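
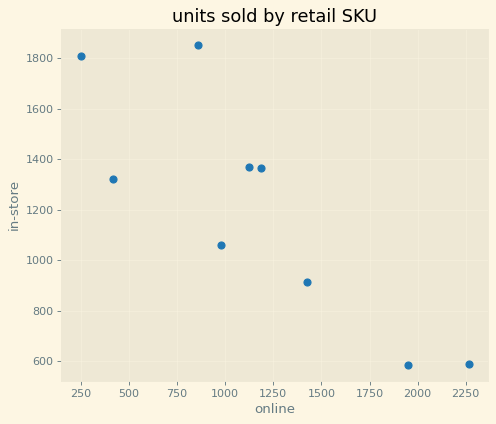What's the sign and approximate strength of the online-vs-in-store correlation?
negative, strong

Points are negatively correlated; strong (|r| ≈ 0.8).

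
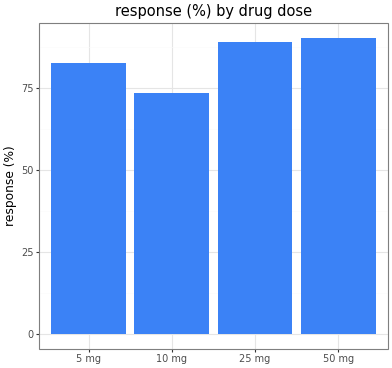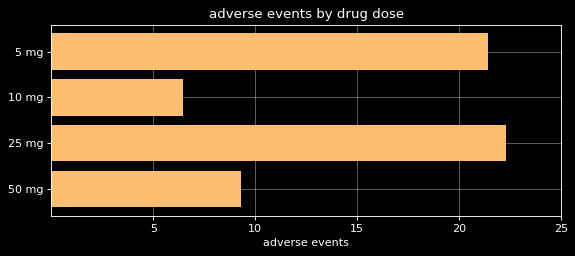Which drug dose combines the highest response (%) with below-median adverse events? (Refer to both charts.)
Chart 2 median adverse events ≈ 15; below-median drug doses: 10 mg, 50 mg. Among those, 50 mg has the highest response (%) (≈ 90).

50 mg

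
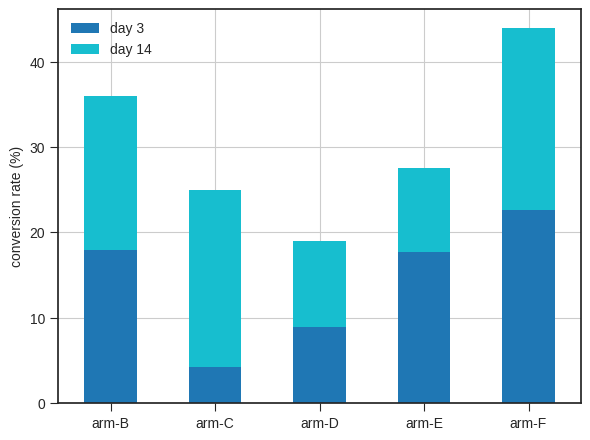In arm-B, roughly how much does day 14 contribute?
day 14 top ≈ 35, bottom ≈ 20; segment ≈ 15.

≈ 15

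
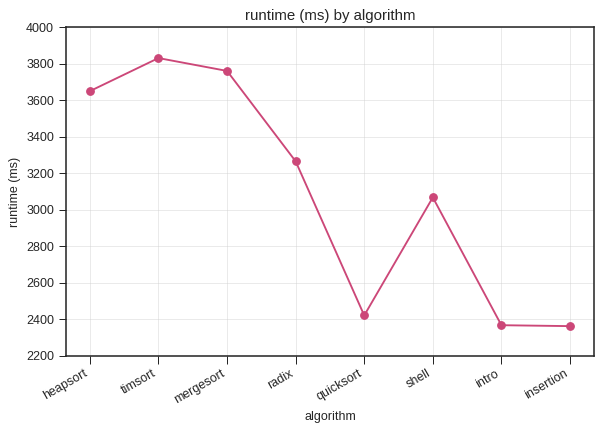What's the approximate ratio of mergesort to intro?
mergesort ≈ 3800, intro ≈ 2400; 3800/2400 ≈ 1.58.

≈ 1.58×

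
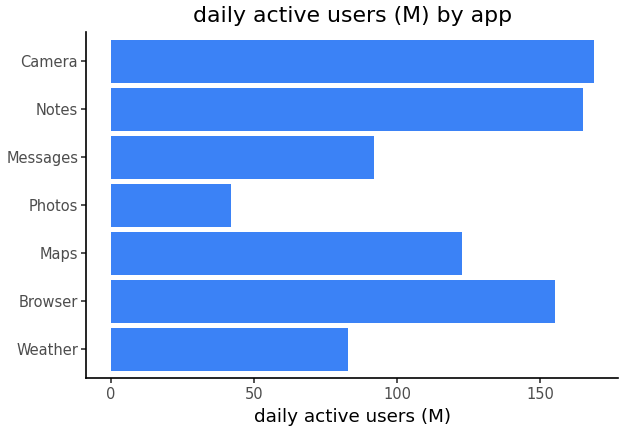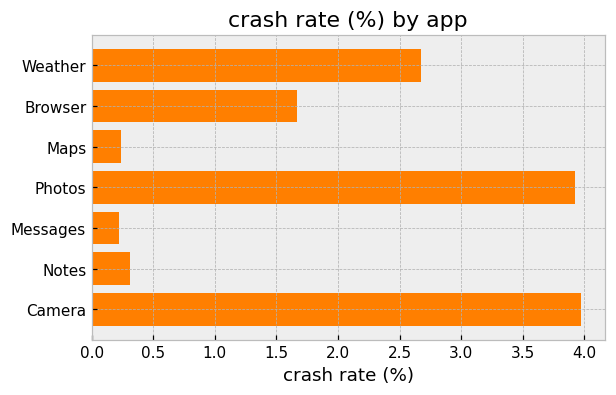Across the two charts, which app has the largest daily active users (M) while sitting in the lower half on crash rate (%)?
Notes

Chart 2 median crash rate (%) ≈ 1.5; below-median apps: Maps, Messages, Notes. Among those, Notes has the highest daily active users (M) (≈ 160).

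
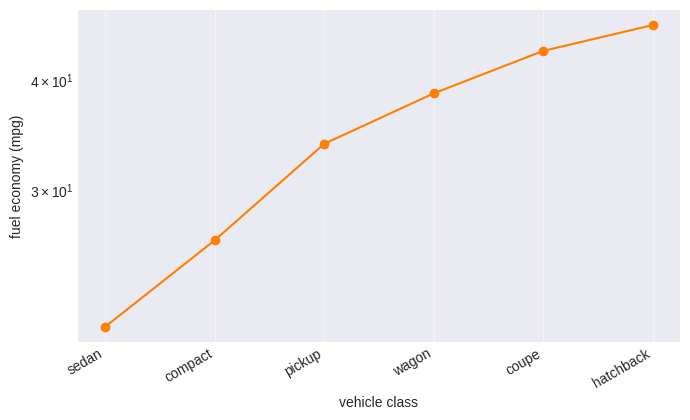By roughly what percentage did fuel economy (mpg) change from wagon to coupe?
wagon ≈ 40, coupe ≈ 45; (45 − 40) / 40 ≈ +12.5%.

≈ +12.5%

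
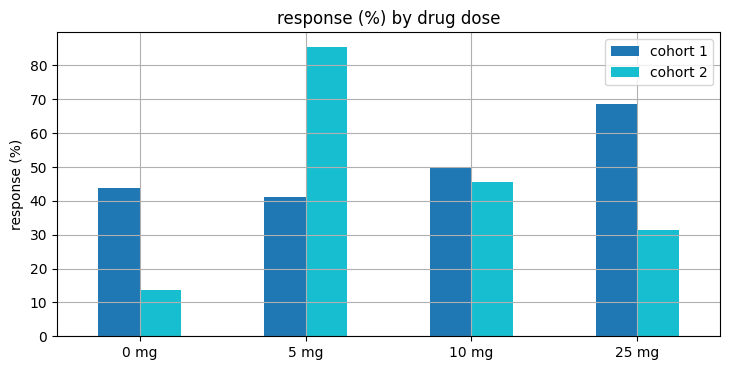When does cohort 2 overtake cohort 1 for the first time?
5 mg

0 mg: cohort 2 ≈ 10 vs cohort 1 ≈ 40 (not yet); 5 mg: cohort 2 ≈ 90 vs cohort 1 ≈ 40 (first crossover).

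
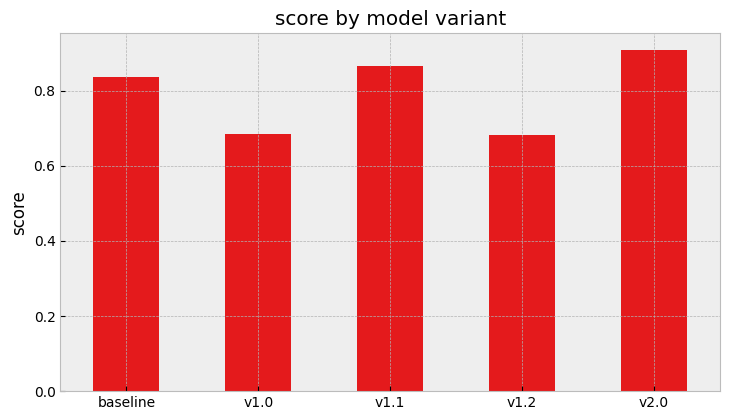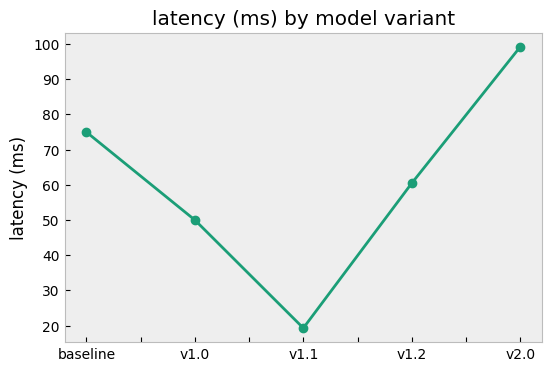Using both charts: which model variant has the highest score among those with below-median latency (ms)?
Chart 2 median latency (ms) ≈ 60; below-median model variants: v1.0, v1.1. Among those, v1.1 has the highest score (≈ 0.9).

v1.1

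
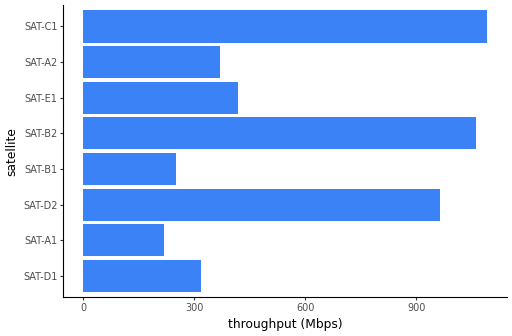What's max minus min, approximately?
Max SAT-C1 ≈ 1100, min SAT-A1 ≈ 200; range ≈ 900.

≈ 900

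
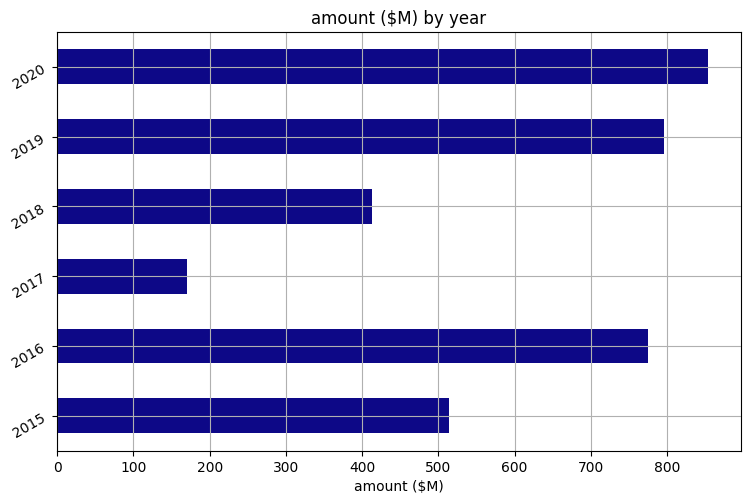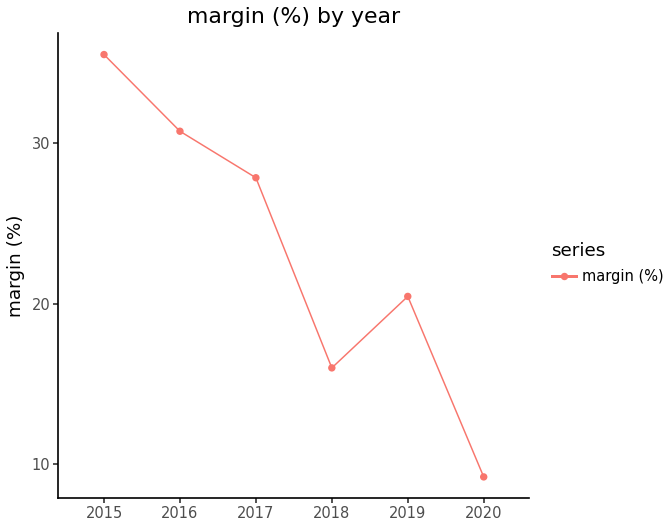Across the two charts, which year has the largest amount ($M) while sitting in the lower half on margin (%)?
2020

Chart 2 median margin (%) ≈ 25; below-median years: 2018, 2019, 2020. Among those, 2020 has the highest amount ($M) (≈ 900).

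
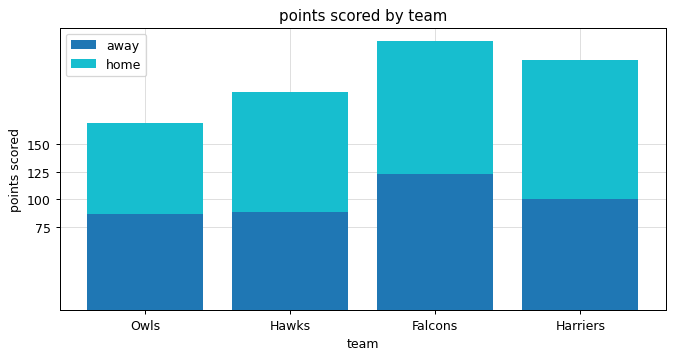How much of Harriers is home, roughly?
home top ≈ 225, bottom ≈ 100; segment ≈ 125.

≈ 125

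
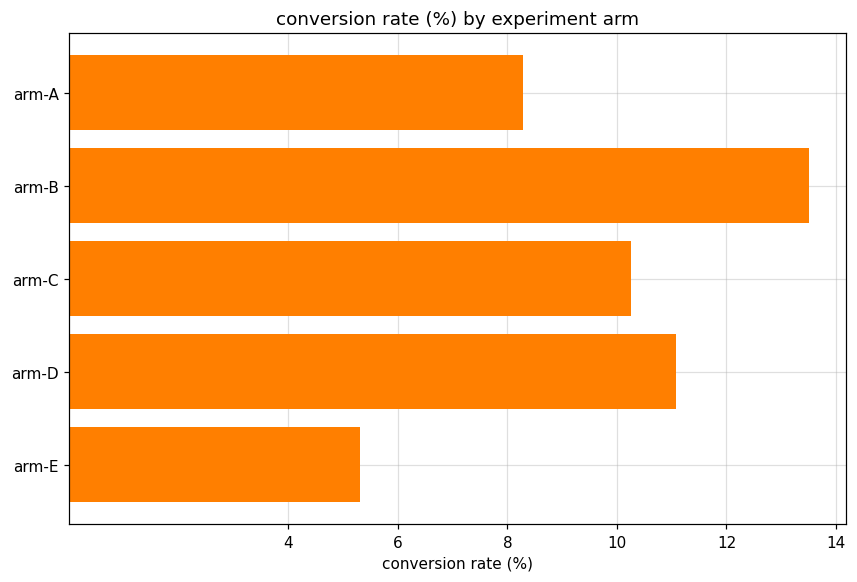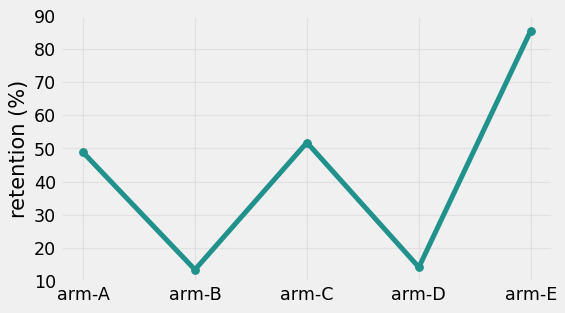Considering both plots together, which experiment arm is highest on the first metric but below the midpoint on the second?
arm-B

Chart 2 median retention (%) ≈ 50; below-median experiment arms: arm-B, arm-D. Among those, arm-B has the highest conversion rate (%) (≈ 14).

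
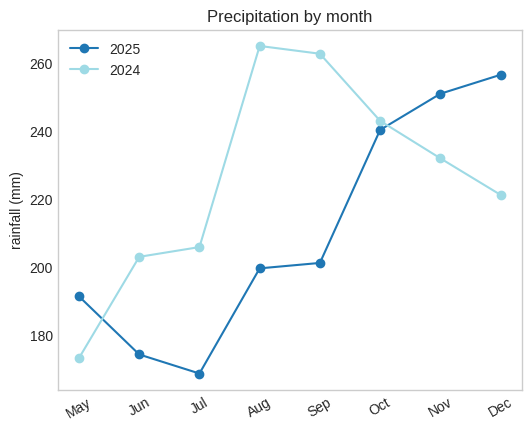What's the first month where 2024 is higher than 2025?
May: 2024 ≈ 170 vs 2025 ≈ 190 (not yet); Jun: 2024 ≈ 200 vs 2025 ≈ 170 (first crossover).

Jun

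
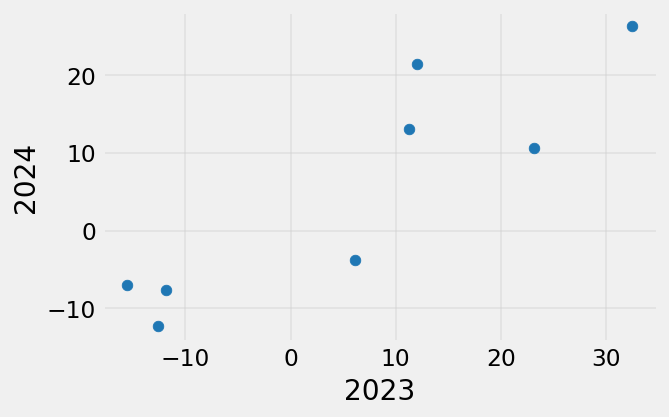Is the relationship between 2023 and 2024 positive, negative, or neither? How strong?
positive, strong

Points are positively correlated; strong (|r| ≈ 0.9).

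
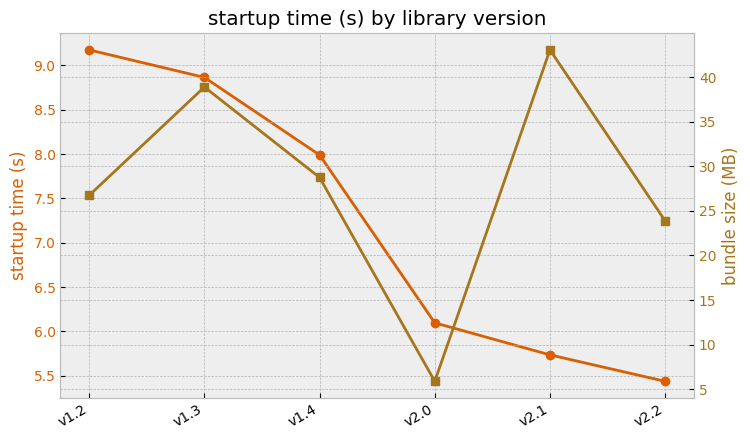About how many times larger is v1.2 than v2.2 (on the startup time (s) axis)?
v1.2 ≈ 9.0, v2.2 ≈ 5.5; 9.0/5.5 ≈ 1.64.

≈ 1.64×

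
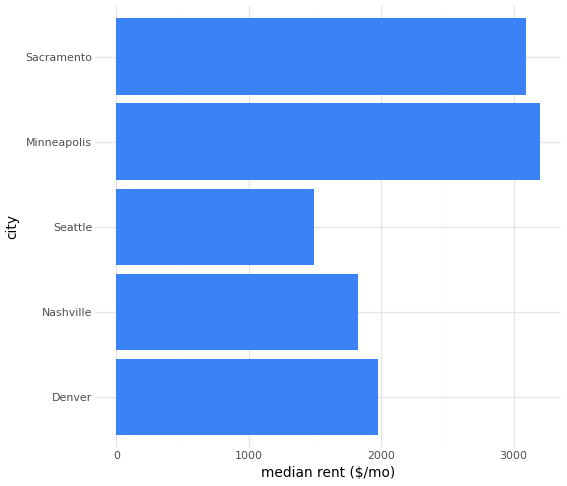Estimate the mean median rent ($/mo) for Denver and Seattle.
(2000 + 1500) / 2 ≈ 1750.

≈ 1750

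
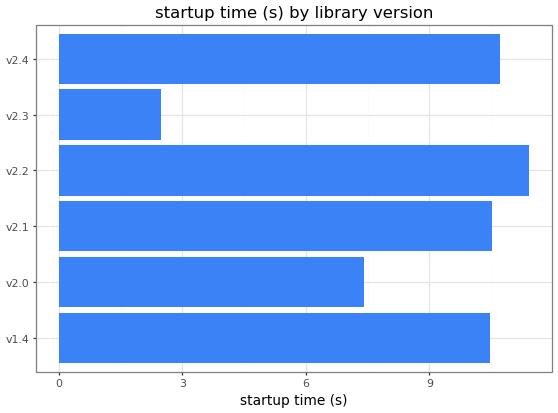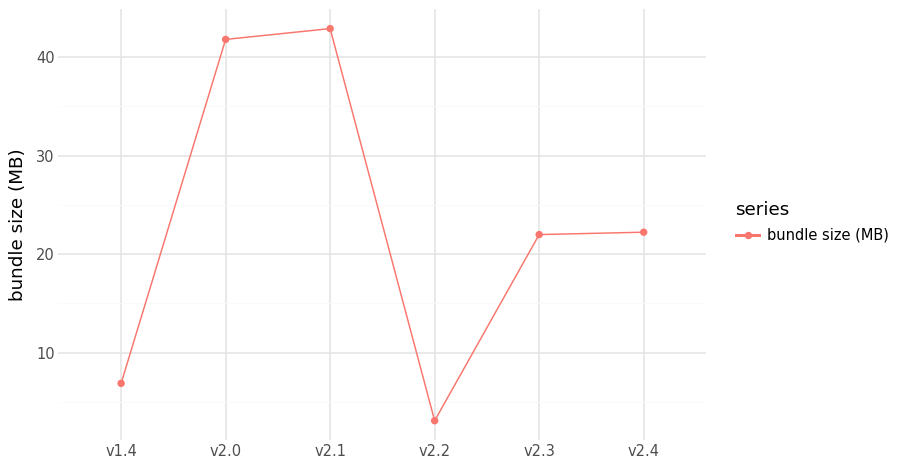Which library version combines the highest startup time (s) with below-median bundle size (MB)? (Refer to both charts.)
v2.2

Chart 2 median bundle size (MB) ≈ 20; below-median library versions: v1.4, v2.2, v2.3. Among those, v2.2 has the highest startup time (s) (≈ 12).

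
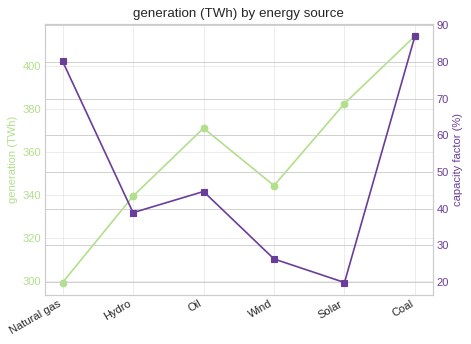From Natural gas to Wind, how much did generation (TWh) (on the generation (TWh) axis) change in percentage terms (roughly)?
Natural gas ≈ 300, Wind ≈ 340; (340 − 300) / 300 ≈ +13.3%.

≈ +13.3%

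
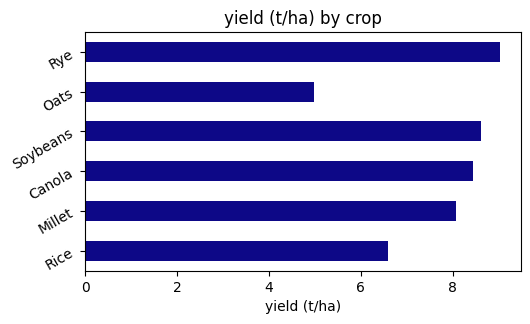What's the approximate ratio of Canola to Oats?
Canola ≈ 8, Oats ≈ 5; 8/5 ≈ 1.6.

≈ 1.6×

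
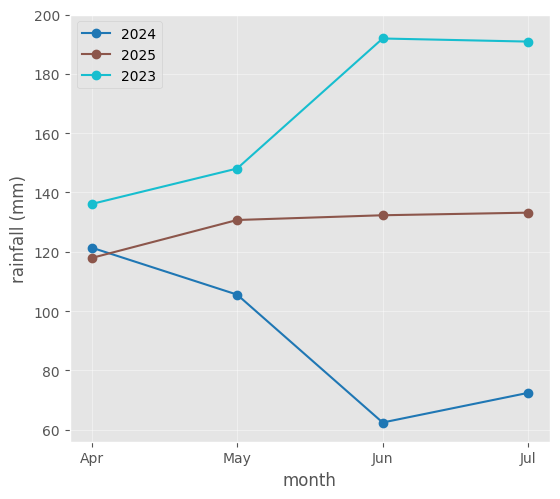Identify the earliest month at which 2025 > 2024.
Apr: 2025 ≈ 120 vs 2024 ≈ 120 (not yet); May: 2025 ≈ 140 vs 2024 ≈ 100 (first crossover).

May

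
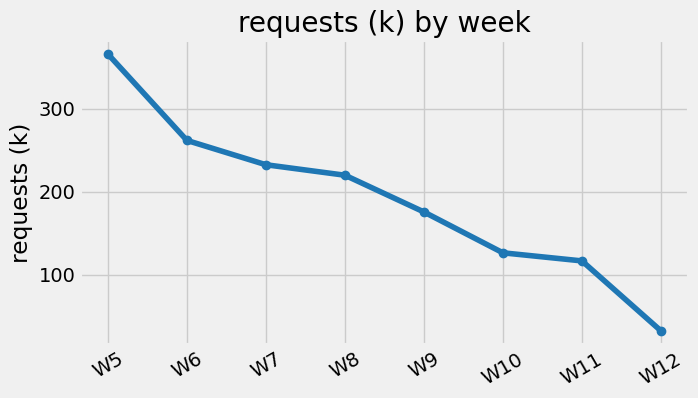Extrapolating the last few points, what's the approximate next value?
≈ 0

Last three: 150, 100, 50 → slope ≈ -50/step → next ≈ 0.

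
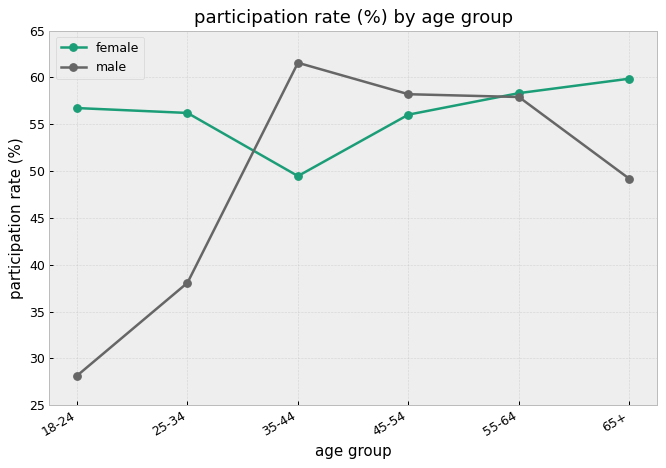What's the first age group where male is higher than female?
35-44

25-34: male ≈ 40 vs female ≈ 55 (not yet); 35-44: male ≈ 60 vs female ≈ 50 (first crossover).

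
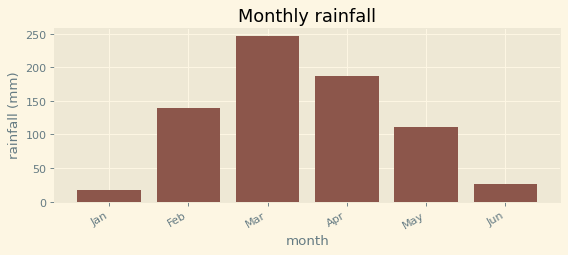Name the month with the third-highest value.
Top 4: Mar ≈ 250, Apr ≈ 175, Feb ≈ 150, May ≈ 100.

Feb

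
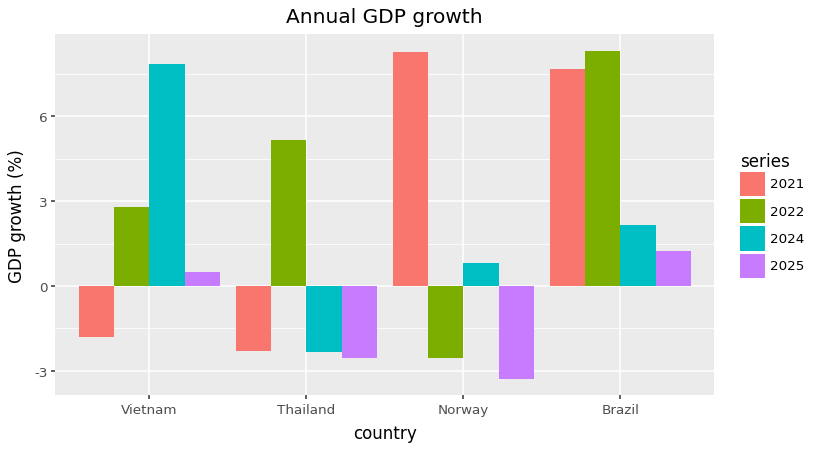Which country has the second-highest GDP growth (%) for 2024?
Brazil

Top 3 for 2024: Vietnam ≈ 8, Brazil ≈ 2, Norway ≈ 1.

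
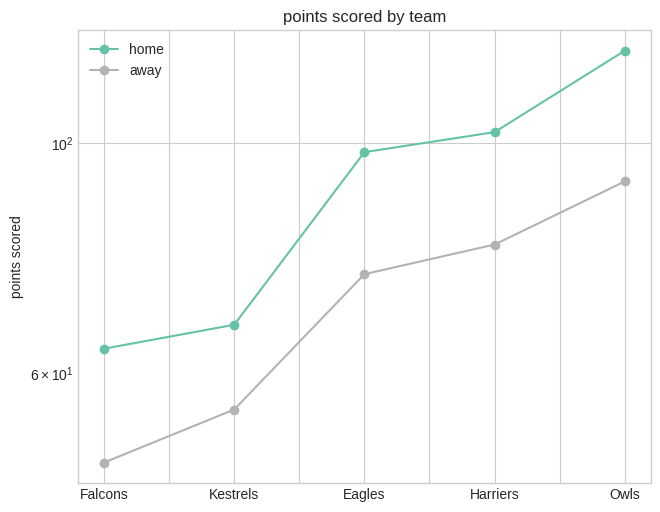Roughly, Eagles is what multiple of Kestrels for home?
Eagles ≈ 100, Kestrels ≈ 70; 100/70 ≈ 1.43.

≈ 1.43×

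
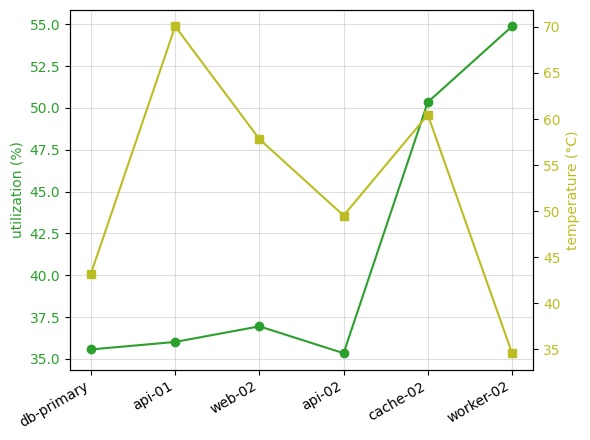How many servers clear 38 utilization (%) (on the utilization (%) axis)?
2

Above 38: cache-02, worker-02.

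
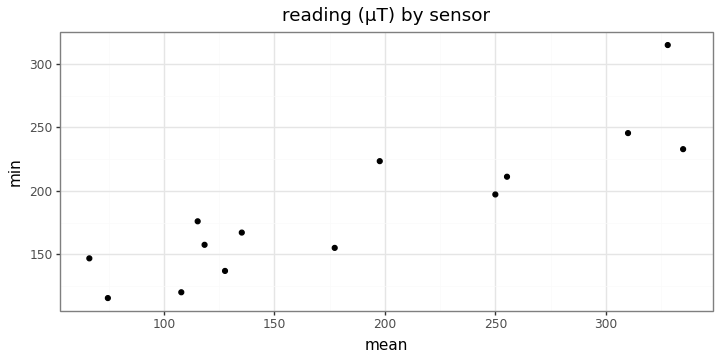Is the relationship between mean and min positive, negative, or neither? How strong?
Points are positively correlated; strong (|r| ≈ 0.9).

positive, strong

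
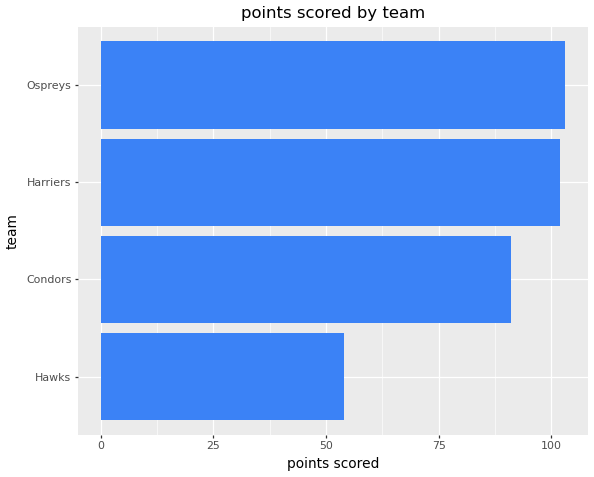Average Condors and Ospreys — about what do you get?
≈ 95

(90 + 100) / 2 ≈ 95.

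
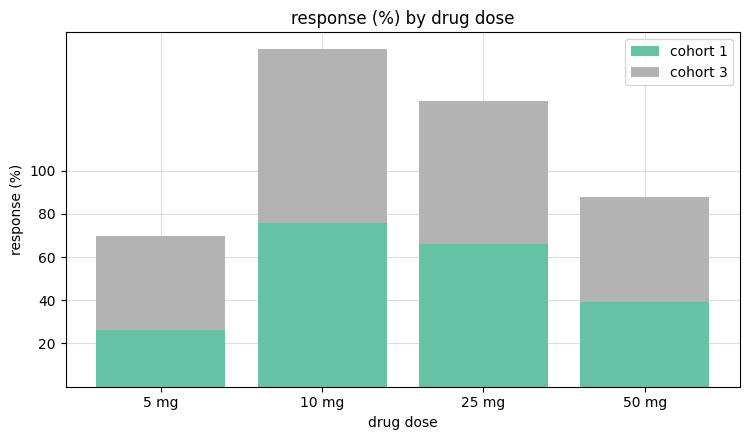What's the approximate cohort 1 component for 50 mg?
cohort 1 top ≈ 40, bottom ≈ 0; segment ≈ 40.

≈ 40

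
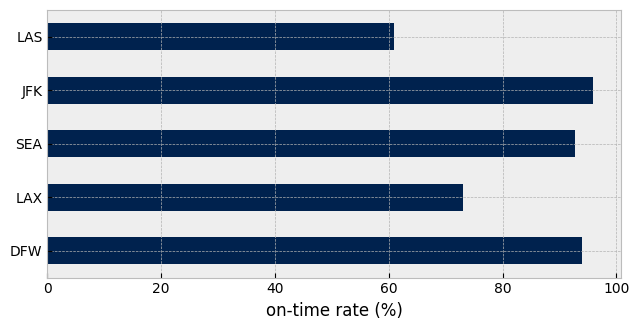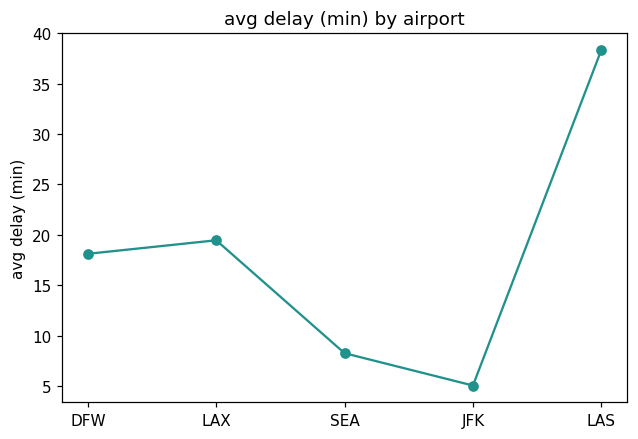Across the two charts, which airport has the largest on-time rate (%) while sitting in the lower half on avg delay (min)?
Chart 2 median avg delay (min) ≈ 20; below-median airports: SEA, JFK. Among those, JFK has the highest on-time rate (%) (≈ 100).

JFK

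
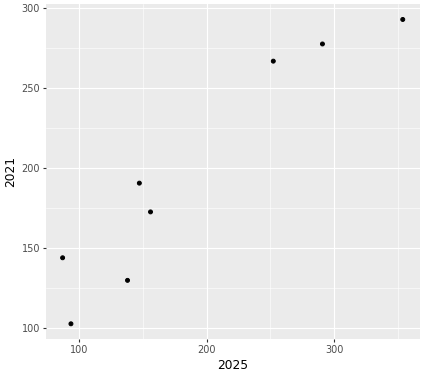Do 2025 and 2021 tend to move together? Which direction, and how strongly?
positive, strong

Points are positively correlated; strong (|r| ≈ 0.9).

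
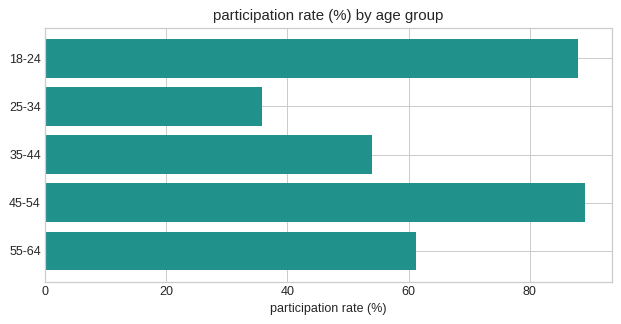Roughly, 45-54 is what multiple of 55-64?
≈ 1.5×

45-54 ≈ 90, 55-64 ≈ 60; 90/60 ≈ 1.5.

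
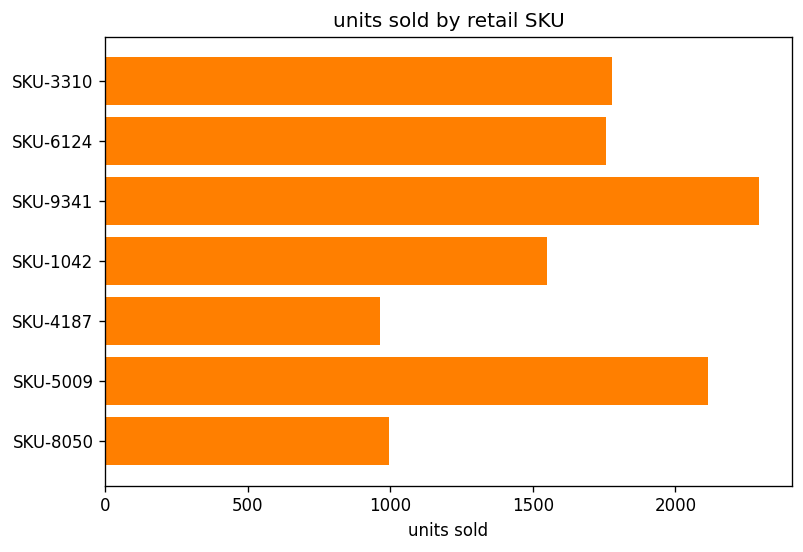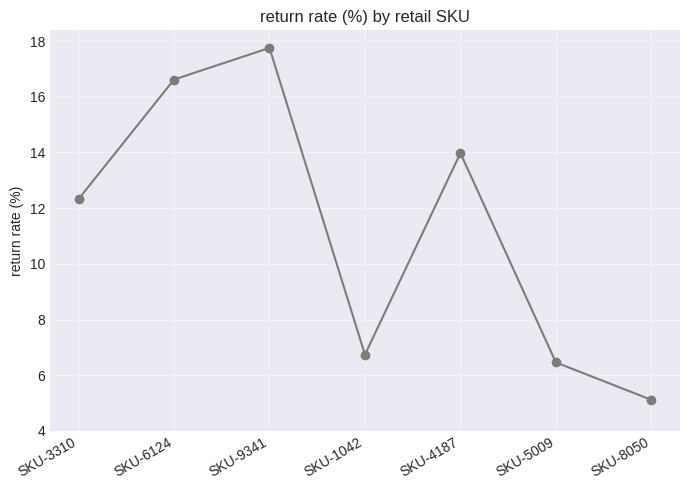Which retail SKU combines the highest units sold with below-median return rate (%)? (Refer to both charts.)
SKU-5009

Chart 2 median return rate (%) ≈ 12; below-median retail SKUs: SKU-1042, SKU-5009, SKU-8050. Among those, SKU-5009 has the highest units sold (≈ 2000).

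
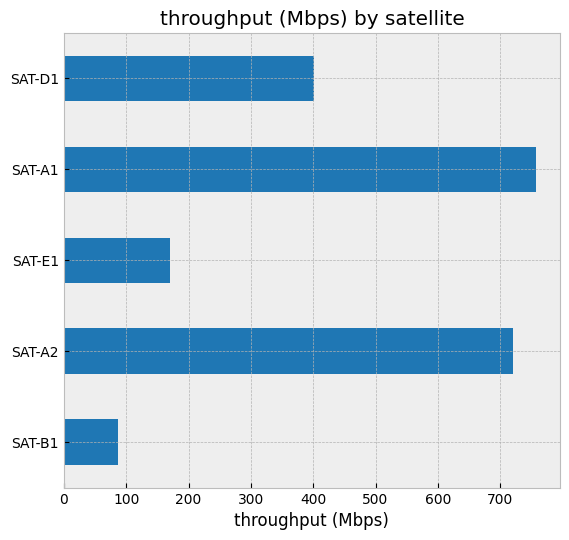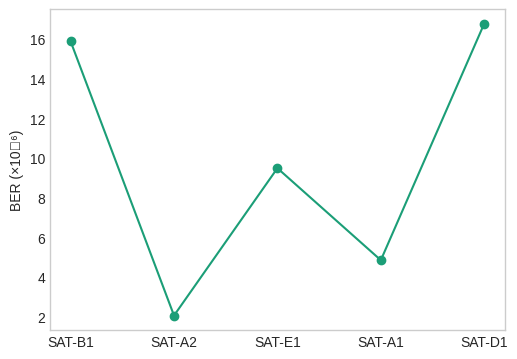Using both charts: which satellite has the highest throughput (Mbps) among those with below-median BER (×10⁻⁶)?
Chart 2 median BER (×10⁻⁶) ≈ 10; below-median satellites: SAT-A2, SAT-A1. Among those, SAT-A1 has the highest throughput (Mbps) (≈ 800).

SAT-A1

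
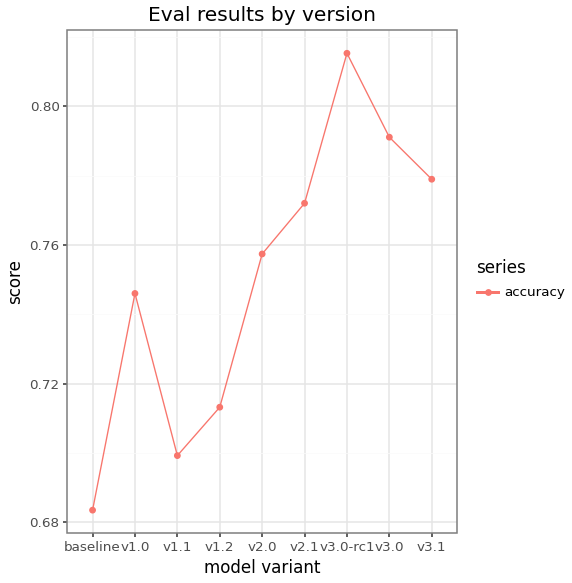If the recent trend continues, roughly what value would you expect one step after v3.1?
Last three: 0.82, 0.80, 0.78 → slope ≈ -0.02/step → next ≈ 0.76.

≈ 0.76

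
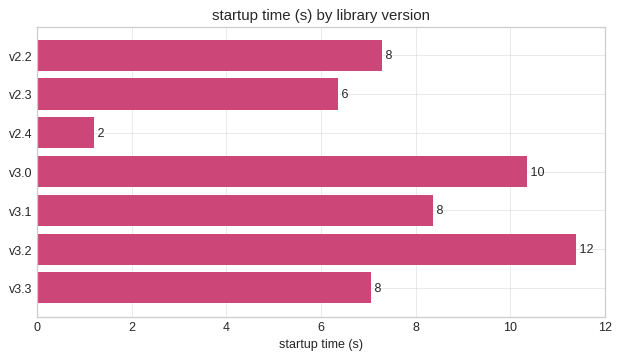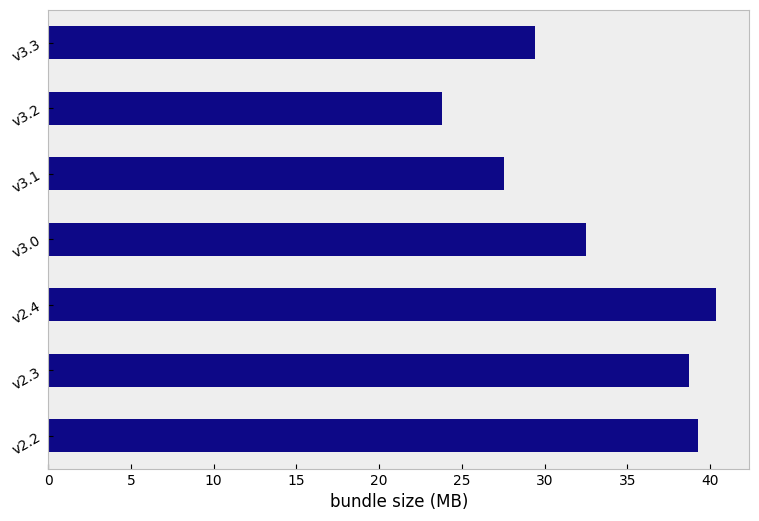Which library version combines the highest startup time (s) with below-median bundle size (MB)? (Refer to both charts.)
Chart 2 median bundle size (MB) ≈ 35; below-median library versions: v3.1, v3.2, v3.3. Among those, v3.2 has the highest startup time (s) (≈ 12).

v3.2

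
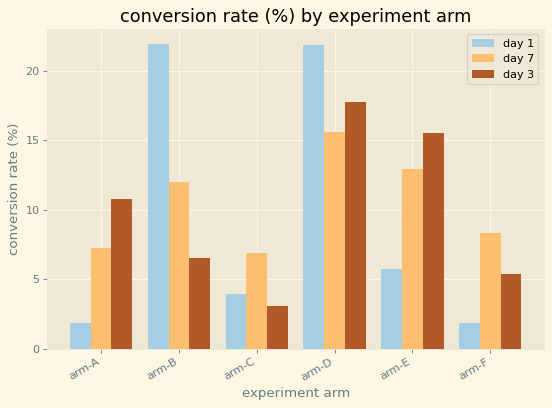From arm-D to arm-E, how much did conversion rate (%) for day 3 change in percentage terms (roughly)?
arm-D ≈ 18, arm-E ≈ 16; (16 − 18) / 18 ≈ -11.1%.

≈ -11.1%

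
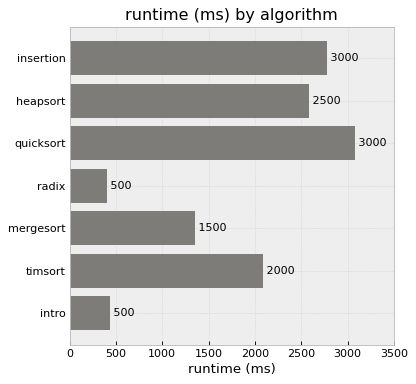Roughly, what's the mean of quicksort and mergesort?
≈ 2250

(3000 + 1500) / 2 ≈ 2250.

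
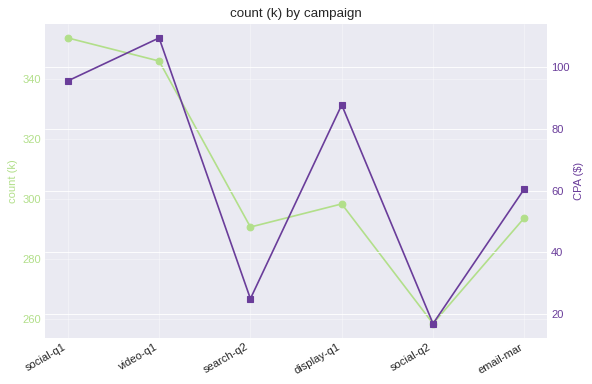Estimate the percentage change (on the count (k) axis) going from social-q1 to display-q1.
≈ -14.3%

social-q1 ≈ 350, display-q1 ≈ 300; (300 − 350) / 350 ≈ -14.3%.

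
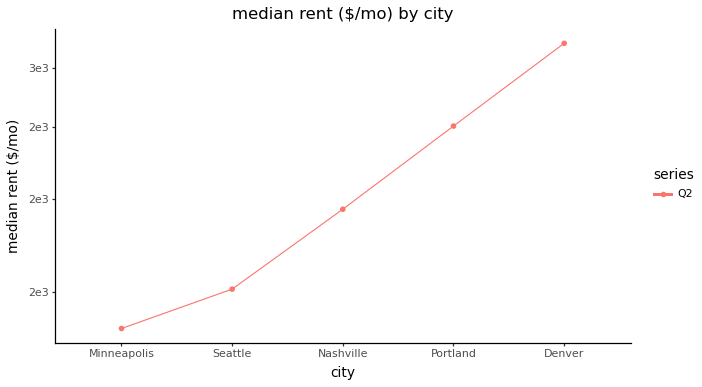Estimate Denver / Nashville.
≈ 1.6×

Denver ≈ 3200, Nashville ≈ 2000; 3200/2000 ≈ 1.6.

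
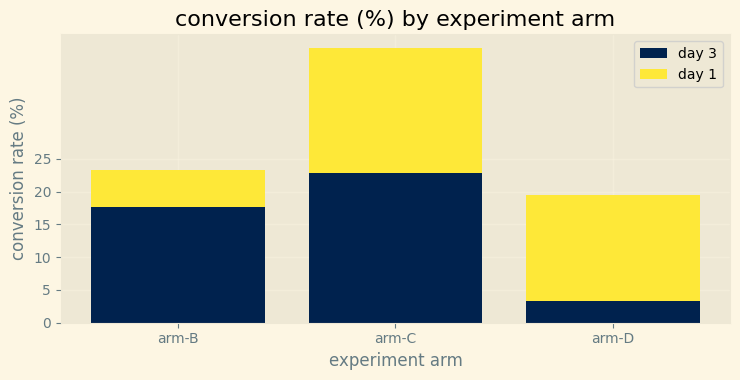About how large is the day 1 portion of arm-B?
≈ 5

day 1 top ≈ 25, bottom ≈ 20; segment ≈ 5.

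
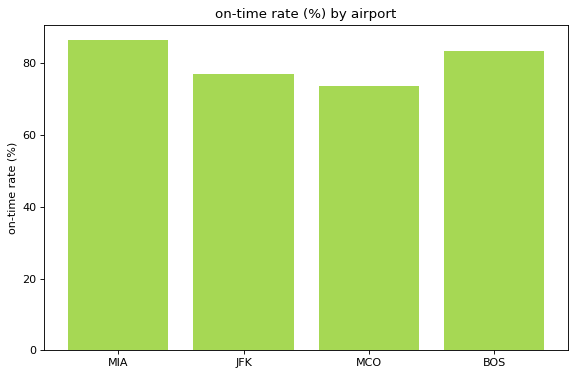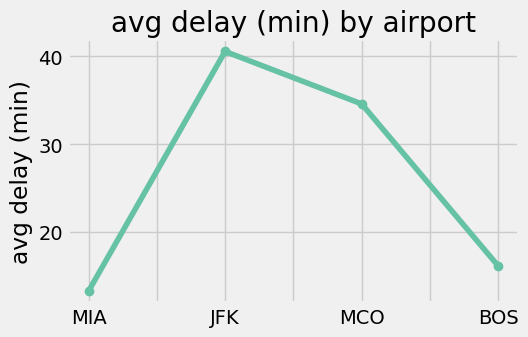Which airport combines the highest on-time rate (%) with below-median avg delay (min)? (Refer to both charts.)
Chart 2 median avg delay (min) ≈ 25; below-median airports: MIA, BOS. Among those, MIA has the highest on-time rate (%) (≈ 90).

MIA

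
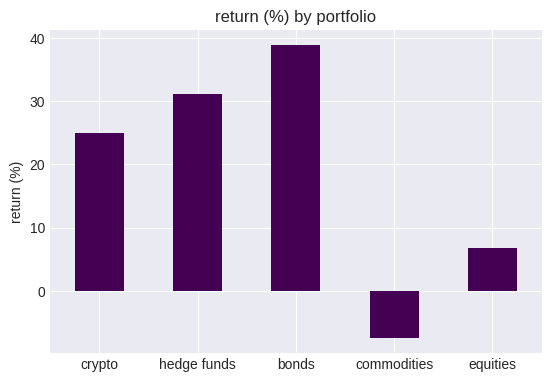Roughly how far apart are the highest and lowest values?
≈ 50

Max bonds ≈ 40, min commodities ≈ -10; range ≈ 50.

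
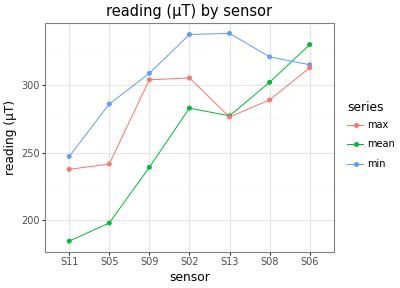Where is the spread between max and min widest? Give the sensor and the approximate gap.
S13: max ≈ 280, min ≈ 340 → gap ≈ 60. Next-largest (S05) is only ≈ 40.

S13, ≈ 60 µT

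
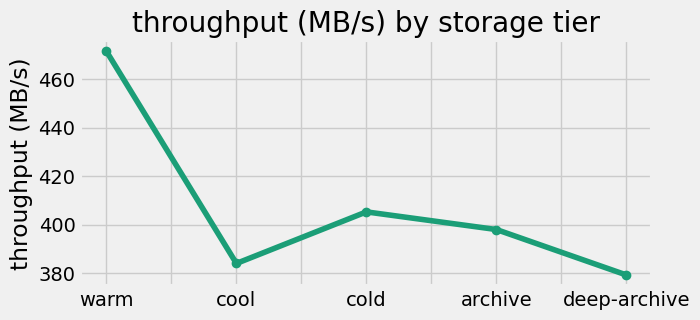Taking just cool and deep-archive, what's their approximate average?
≈ 380

(380 + 380) / 2 ≈ 380.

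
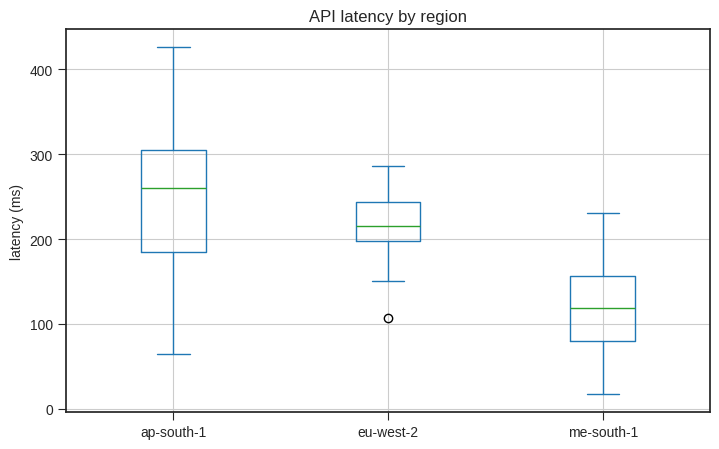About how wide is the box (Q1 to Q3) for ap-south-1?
≈ 120

Q3 ≈ 300, Q1 ≈ 180; IQR ≈ 120.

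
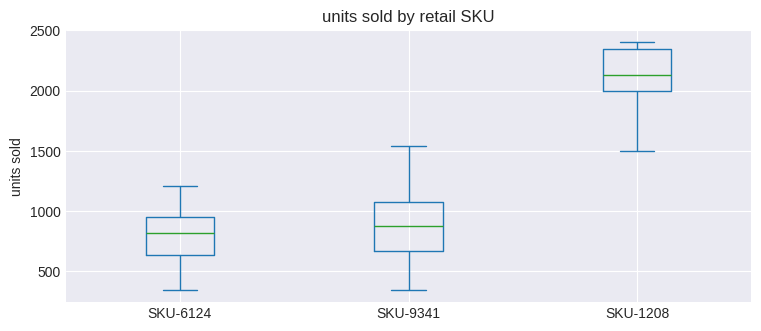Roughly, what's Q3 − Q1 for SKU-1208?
Q3 ≈ 2400, Q1 ≈ 2000; IQR ≈ 400.

≈ 400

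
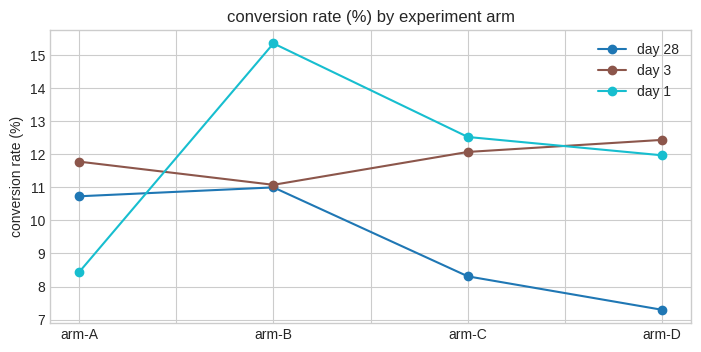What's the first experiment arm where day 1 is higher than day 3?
arm-A: day 1 ≈ 8 vs day 3 ≈ 12 (not yet); arm-B: day 1 ≈ 15 vs day 3 ≈ 11 (first crossover).

arm-B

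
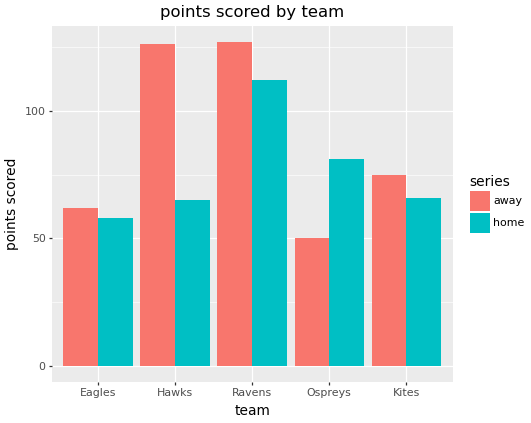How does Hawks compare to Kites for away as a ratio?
≈ 1.5×

Hawks ≈ 120, Kites ≈ 80; 120/80 ≈ 1.5.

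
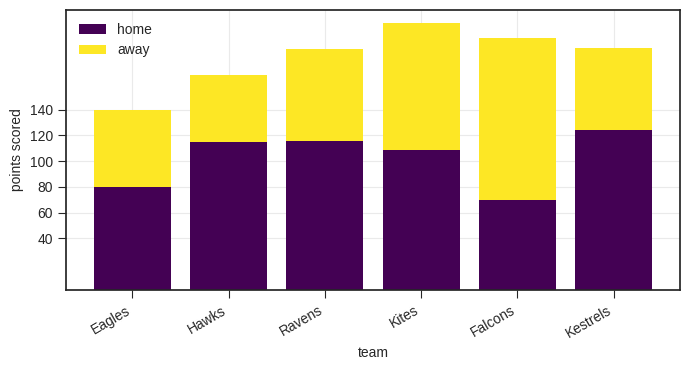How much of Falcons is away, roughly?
away top ≈ 200, bottom ≈ 80; segment ≈ 120.

≈ 120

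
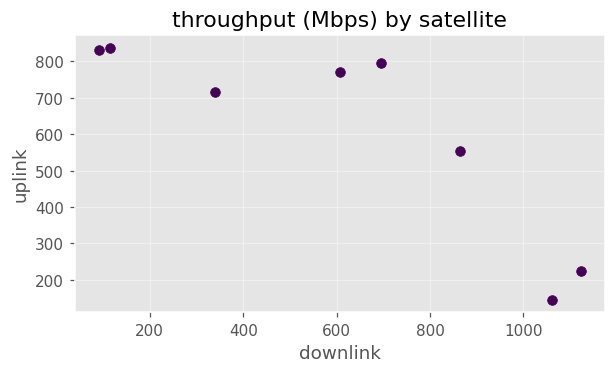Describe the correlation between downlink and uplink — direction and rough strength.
negative, strong

Points are negatively correlated; strong (|r| ≈ 0.8).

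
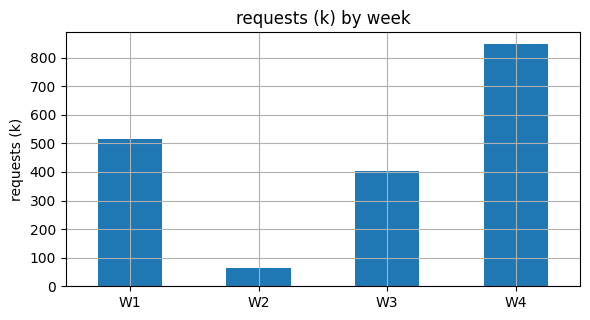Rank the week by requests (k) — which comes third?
W3

Top 4: W4 ≈ 800, W1 ≈ 500, W3 ≈ 400, W2 ≈ 100.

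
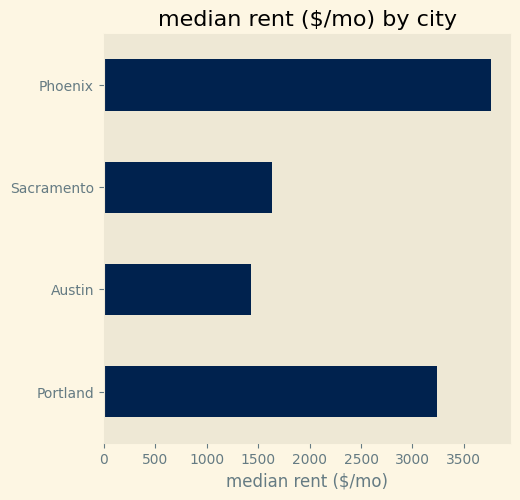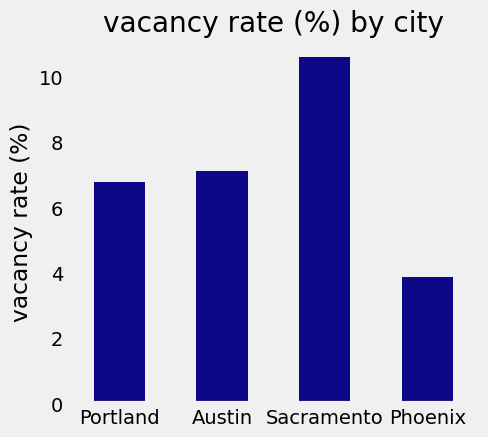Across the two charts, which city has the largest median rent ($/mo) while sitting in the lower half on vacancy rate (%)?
Phoenix

Chart 2 median vacancy rate (%) ≈ 7; below-median cities: Portland, Phoenix. Among those, Phoenix has the highest median rent ($/mo) (≈ 4000).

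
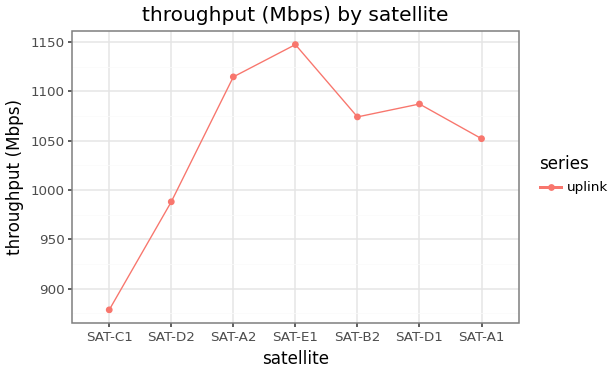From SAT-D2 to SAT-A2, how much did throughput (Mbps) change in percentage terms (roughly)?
≈ +12.5%

SAT-D2 ≈ 1000, SAT-A2 ≈ 1125; (1125 − 1000) / 1000 ≈ +12.5%.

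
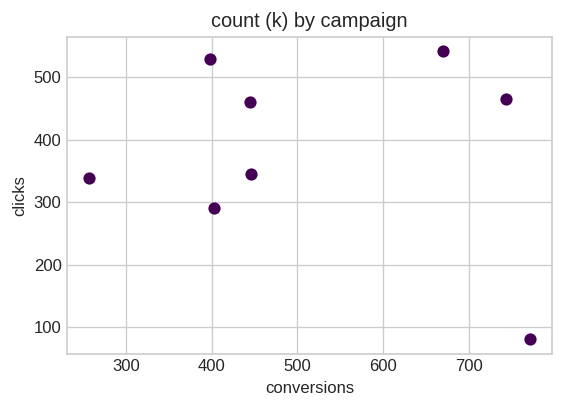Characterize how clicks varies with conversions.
Points are roughly uncorrelated; weak (|r| ≈ 0.2).

no clear correlation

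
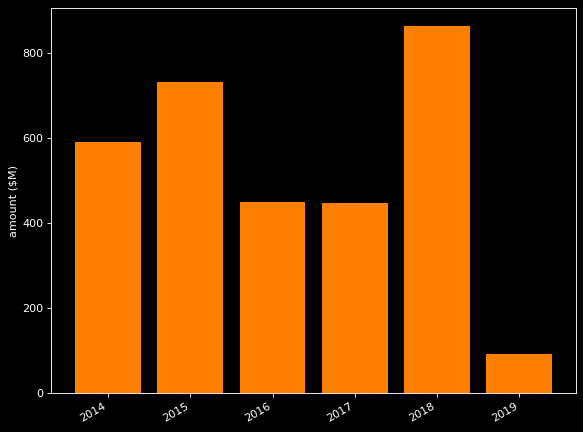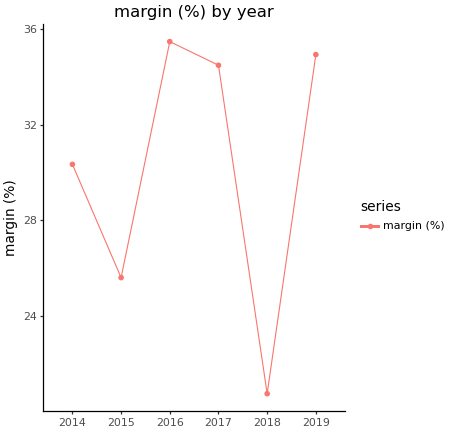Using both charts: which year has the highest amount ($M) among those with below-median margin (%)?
Chart 2 median margin (%) ≈ 30; below-median years: 2014, 2015, 2018. Among those, 2018 has the highest amount ($M) (≈ 900).

2018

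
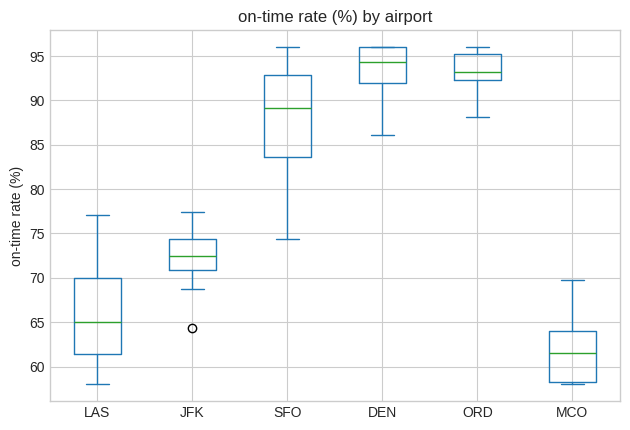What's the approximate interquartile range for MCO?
≈ 5

Q3 ≈ 65, Q1 ≈ 60; IQR ≈ 5.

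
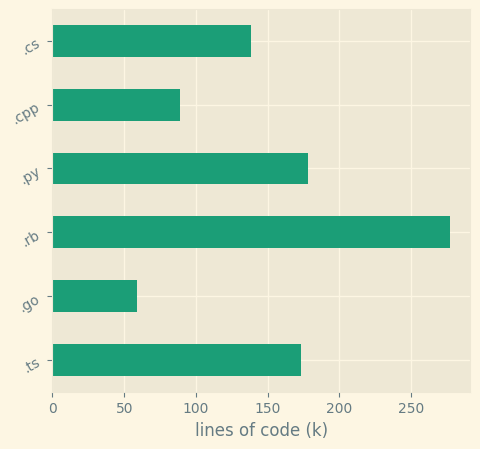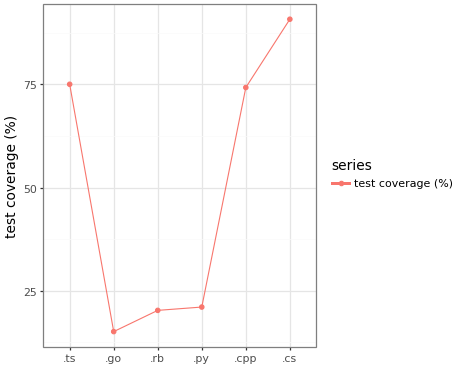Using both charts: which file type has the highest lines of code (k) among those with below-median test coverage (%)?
.rb

Chart 2 median test coverage (%) ≈ 50; below-median file types: .go, .rb, .py. Among those, .rb has the highest lines of code (k) (≈ 300).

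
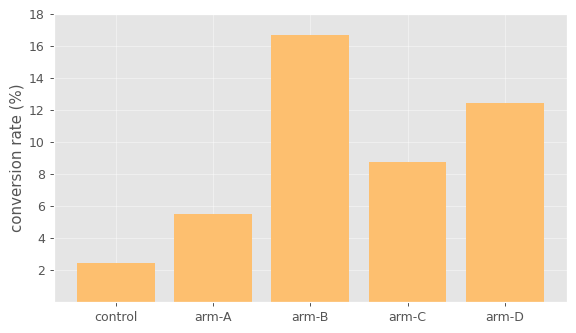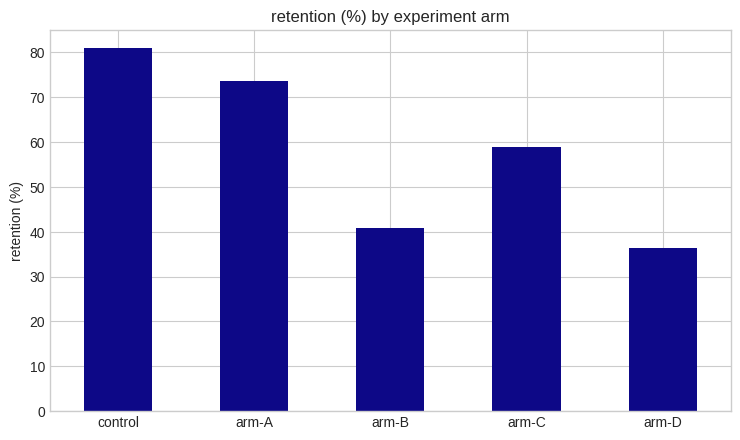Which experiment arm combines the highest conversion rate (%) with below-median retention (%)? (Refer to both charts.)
arm-B

Chart 2 median retention (%) ≈ 60; below-median experiment arms: arm-B, arm-D. Among those, arm-B has the highest conversion rate (%) (≈ 16).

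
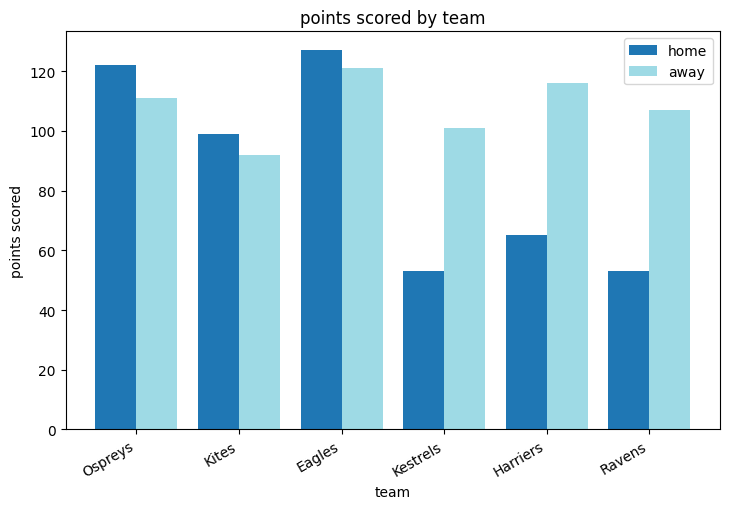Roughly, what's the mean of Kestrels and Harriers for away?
≈ 110

(100 + 120) / 2 ≈ 110.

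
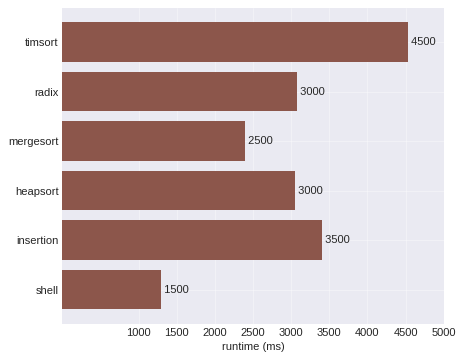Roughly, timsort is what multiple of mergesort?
timsort ≈ 4500, mergesort ≈ 2500; 4500/2500 ≈ 1.8.

≈ 1.8×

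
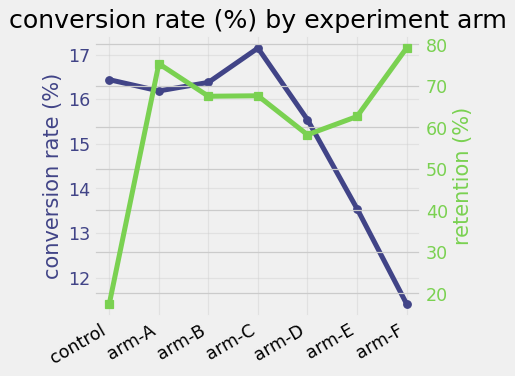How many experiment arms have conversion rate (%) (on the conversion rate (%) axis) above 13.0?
6

Above 13.0: control, arm-A, arm-B, arm-C, arm-D, arm-E.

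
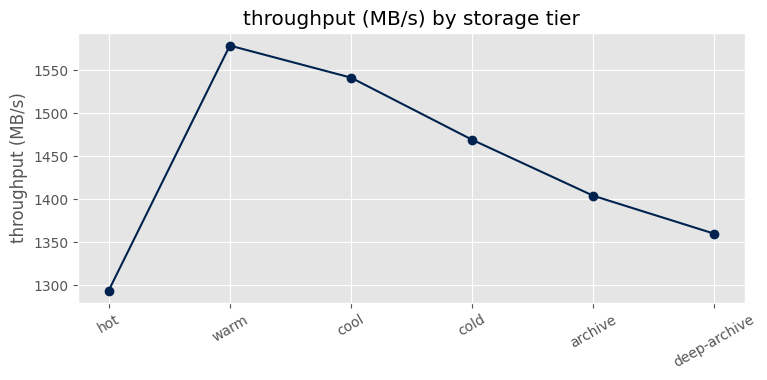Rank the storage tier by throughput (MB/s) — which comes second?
Top 3: warm ≈ 1575, cool ≈ 1550, cold ≈ 1475.

cool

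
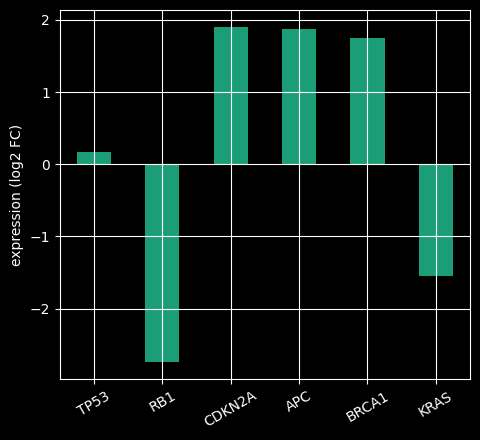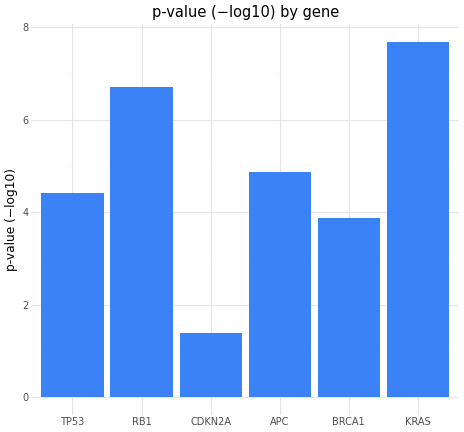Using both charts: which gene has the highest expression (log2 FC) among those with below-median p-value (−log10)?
Chart 2 median p-value (−log10) ≈ 5; below-median genes: TP53, CDKN2A, BRCA1. Among those, CDKN2A has the highest expression (log2 FC) (≈ 2).

CDKN2A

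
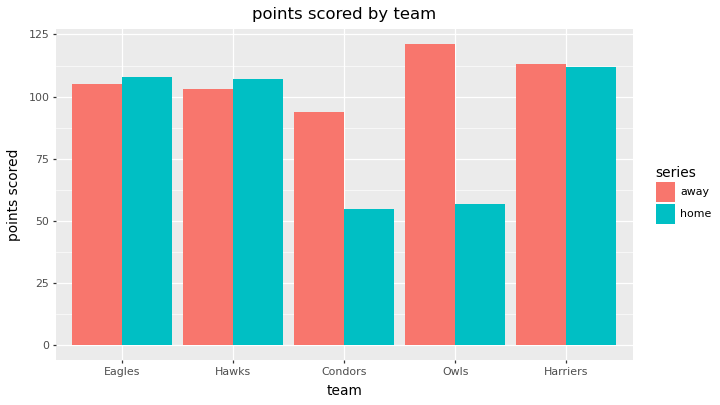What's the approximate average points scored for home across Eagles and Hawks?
(100 + 100) / 2 ≈ 100.

≈ 100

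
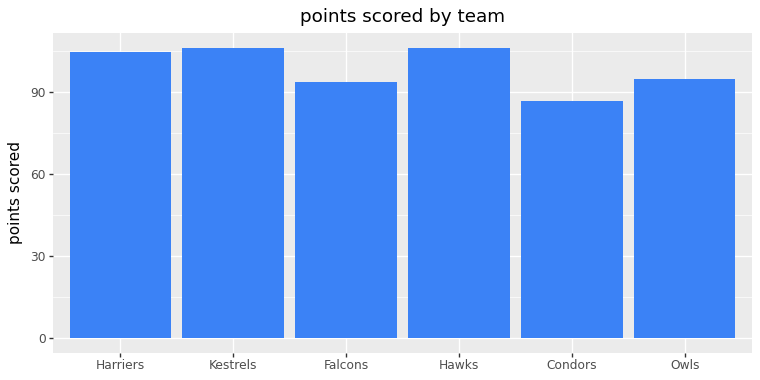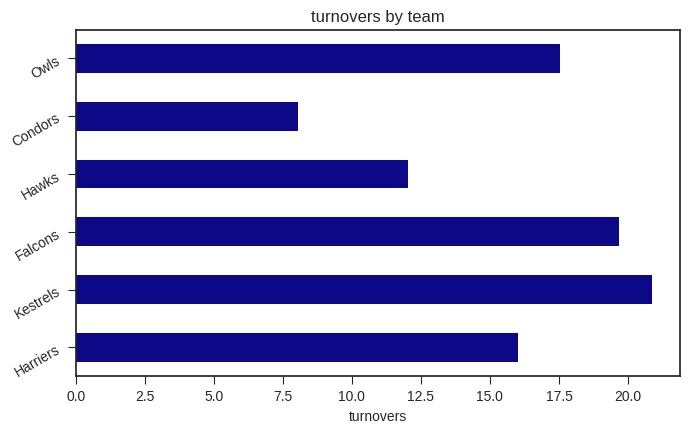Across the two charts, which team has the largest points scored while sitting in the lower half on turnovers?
Chart 2 median turnovers ≈ 16; below-median teams: Harriers, Hawks, Condors. Among those, Hawks has the highest points scored (≈ 110).

Hawks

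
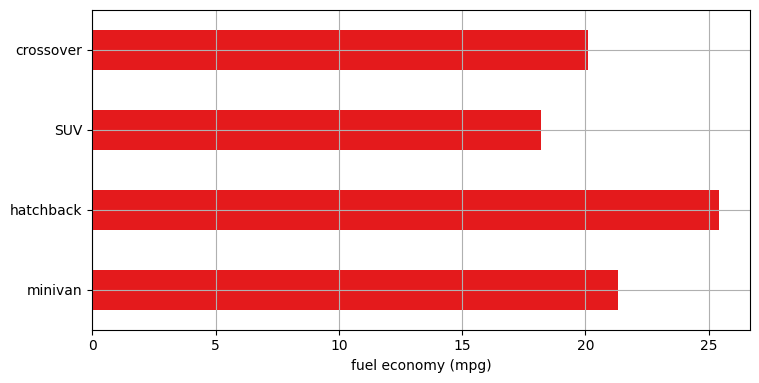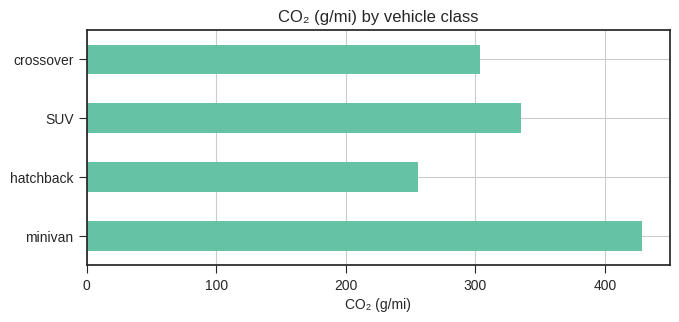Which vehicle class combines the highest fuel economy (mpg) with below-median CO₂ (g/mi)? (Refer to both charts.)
Chart 2 median CO₂ (g/mi) ≈ 300; below-median vehicle classes: hatchback, crossover. Among those, hatchback has the highest fuel economy (mpg) (≈ 25).

hatchback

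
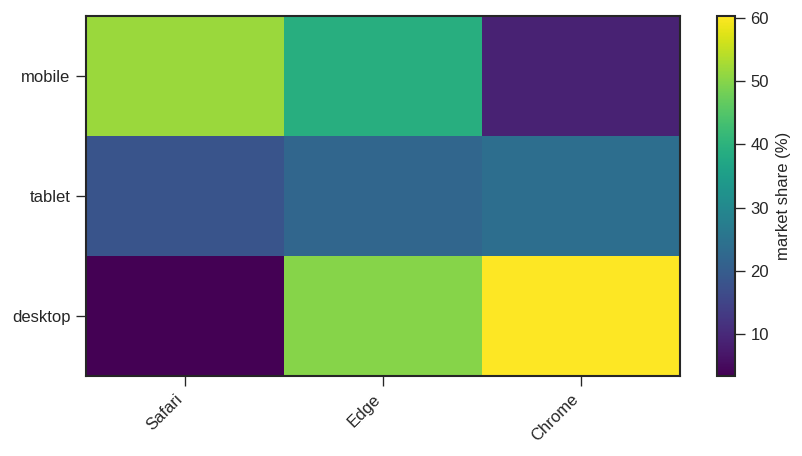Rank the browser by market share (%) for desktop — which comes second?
Edge

Top 3 for desktop: Chrome ≈ 60, Edge ≈ 50, Safari ≈ 5.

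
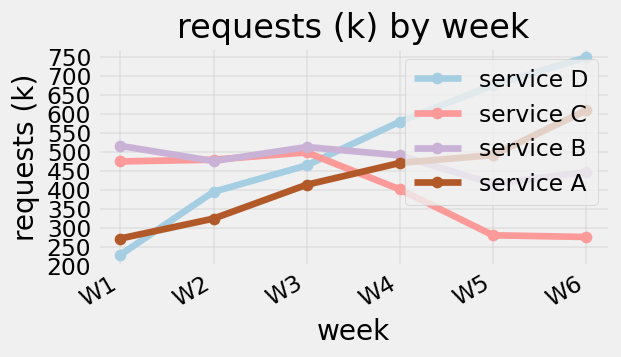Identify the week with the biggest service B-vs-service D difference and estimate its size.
W6, ≈ 300 k

W6: service B ≈ 450, service D ≈ 750 → gap ≈ 300. Next-largest (W1) is only ≈ 250.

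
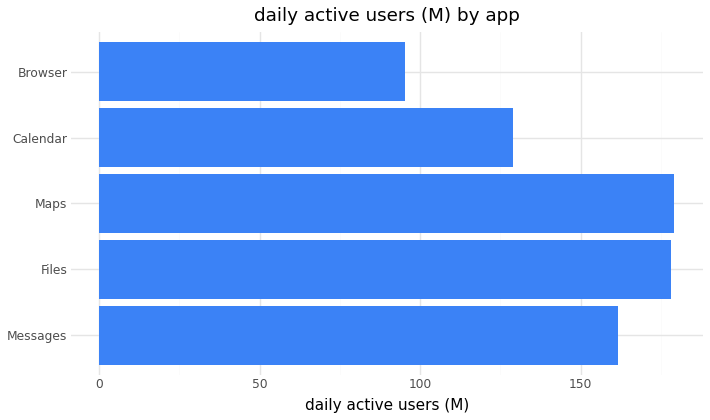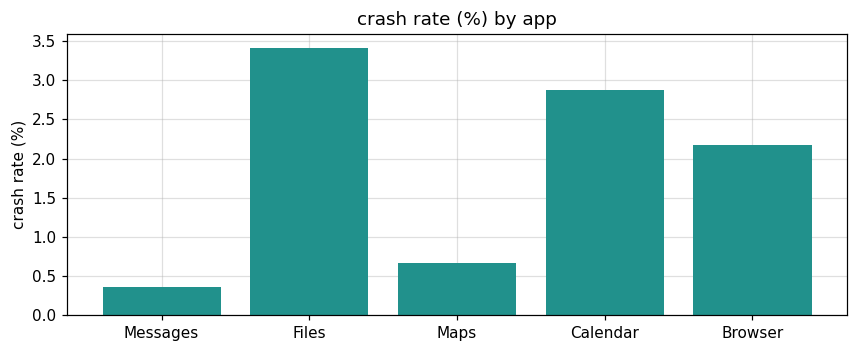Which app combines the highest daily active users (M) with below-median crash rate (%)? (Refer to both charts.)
Chart 2 median crash rate (%) ≈ 2; below-median apps: Messages, Maps. Among those, Maps has the highest daily active users (M) (≈ 180).

Maps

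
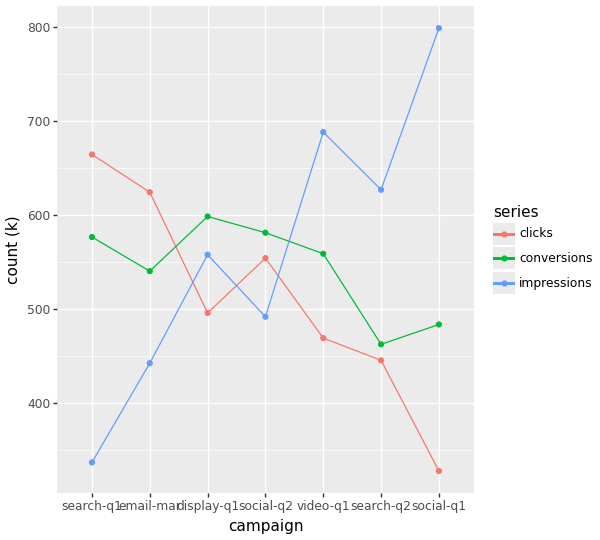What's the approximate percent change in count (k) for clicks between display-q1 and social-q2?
≈ +10%

display-q1 ≈ 500, social-q2 ≈ 550; (550 − 500) / 500 ≈ +10%.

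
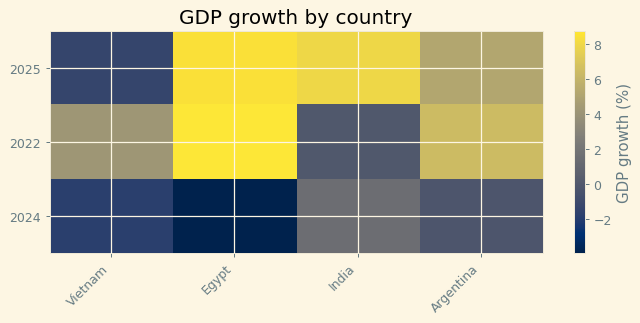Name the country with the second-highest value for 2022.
Argentina

Top 3 for 2022: Egypt ≈ 8, Argentina ≈ 6, Vietnam ≈ 4.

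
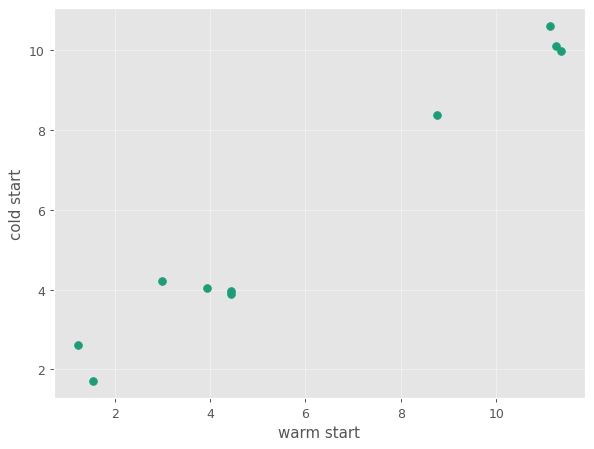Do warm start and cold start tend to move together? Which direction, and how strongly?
positive, strong

Points are positively correlated; strong (|r| ≈ 1.0).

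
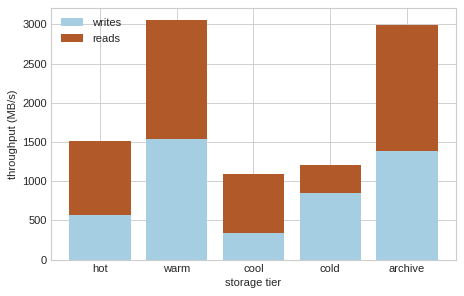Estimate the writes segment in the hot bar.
writes top ≈ 500, bottom ≈ 0; segment ≈ 500.

≈ 500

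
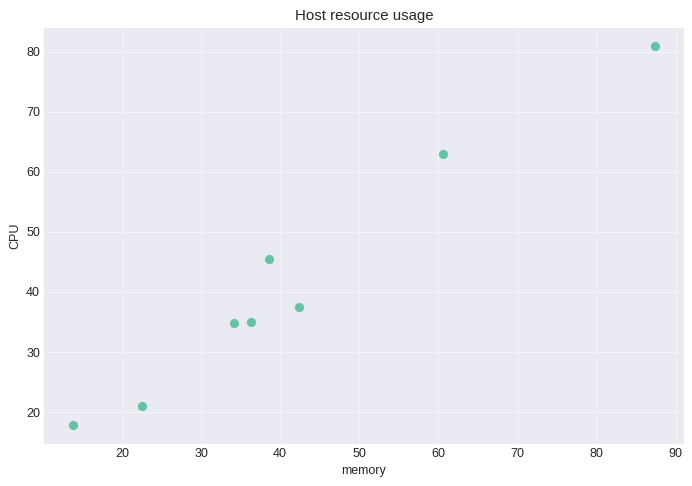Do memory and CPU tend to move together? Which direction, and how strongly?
Points are positively correlated; strong (|r| ≈ 1.0).

positive, strong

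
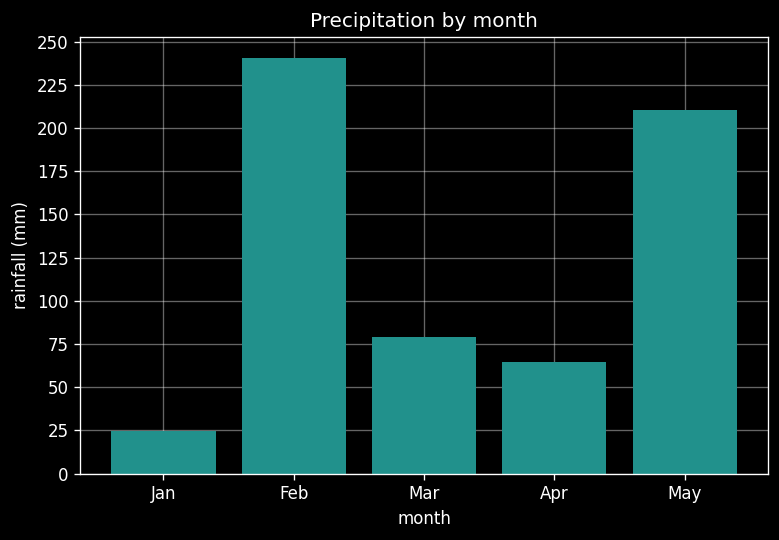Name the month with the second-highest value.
Top 3: Feb ≈ 250, May ≈ 200, Mar ≈ 75.

May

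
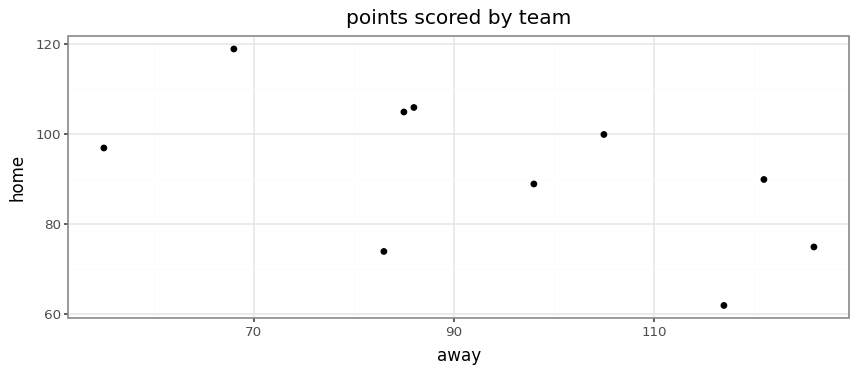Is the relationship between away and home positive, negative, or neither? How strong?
Points are negatively correlated; moderate (|r| ≈ 0.6).

negative, moderate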